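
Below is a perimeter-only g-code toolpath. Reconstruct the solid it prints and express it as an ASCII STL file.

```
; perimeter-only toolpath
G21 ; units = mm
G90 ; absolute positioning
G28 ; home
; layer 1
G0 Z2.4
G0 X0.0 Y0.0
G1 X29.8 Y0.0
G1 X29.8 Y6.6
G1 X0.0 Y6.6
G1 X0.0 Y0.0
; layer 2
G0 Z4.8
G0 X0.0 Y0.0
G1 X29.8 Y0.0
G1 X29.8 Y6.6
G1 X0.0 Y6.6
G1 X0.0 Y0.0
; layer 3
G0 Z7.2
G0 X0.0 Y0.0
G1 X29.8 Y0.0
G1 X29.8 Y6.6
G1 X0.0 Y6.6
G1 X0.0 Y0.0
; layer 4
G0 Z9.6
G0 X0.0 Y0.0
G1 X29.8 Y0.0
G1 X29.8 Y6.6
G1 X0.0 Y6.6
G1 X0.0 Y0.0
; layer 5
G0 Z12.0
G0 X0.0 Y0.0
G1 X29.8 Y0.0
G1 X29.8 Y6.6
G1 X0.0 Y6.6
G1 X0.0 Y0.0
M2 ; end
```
solid part
  facet normal 0.0000 0.0000 -1.0000
    outer loop
      vertex 29.8 6.6 0.0
      vertex 29.8 0.0 0.0
      vertex 0.0 0.0 0.0
    endloop
  endfacet
  facet normal 0.0000 0.0000 -1.0000
    outer loop
      vertex 0.0 6.6 0.0
      vertex 29.8 6.6 0.0
      vertex 0.0 0.0 0.0
    endloop
  endfacet
  facet normal 0.0000 0.0000 1.0000
    outer loop
      vertex 0.0 0.0 12.0
      vertex 29.8 0.0 12.0
      vertex 29.8 6.6 12.0
    endloop
  endfacet
  facet normal 0.0000 0.0000 1.0000
    outer loop
      vertex 0.0 0.0 12.0
      vertex 29.8 6.6 12.0
      vertex 0.0 6.6 12.0
    endloop
  endfacet
  facet normal 0.0000 -1.0000 0.0000
    outer loop
      vertex 0.0 0.0 0.0
      vertex 29.8 0.0 0.0
      vertex 29.8 0.0 12.0
    endloop
  endfacet
  facet normal 0.0000 -1.0000 0.0000
    outer loop
      vertex 0.0 0.0 0.0
      vertex 29.8 0.0 12.0
      vertex 0.0 0.0 12.0
    endloop
  endfacet
  facet normal 0.0000 1.0000 0.0000
    outer loop
      vertex 29.8 6.6 12.0
      vertex 29.8 6.6 0.0
      vertex 0.0 6.6 0.0
    endloop
  endfacet
  facet normal 0.0000 1.0000 0.0000
    outer loop
      vertex 0.0 6.6 12.0
      vertex 29.8 6.6 12.0
      vertex 0.0 6.6 0.0
    endloop
  endfacet
  facet normal -1.0000 0.0000 0.0000
    outer loop
      vertex 0.0 6.6 12.0
      vertex 0.0 6.6 0.0
      vertex 0.0 0.0 0.0
    endloop
  endfacet
  facet normal -1.0000 0.0000 0.0000
    outer loop
      vertex 0.0 0.0 12.0
      vertex 0.0 6.6 12.0
      vertex 0.0 0.0 0.0
    endloop
  endfacet
  facet normal 1.0000 0.0000 0.0000
    outer loop
      vertex 29.8 0.0 0.0
      vertex 29.8 6.6 0.0
      vertex 29.8 6.6 12.0
    endloop
  endfacet
  facet normal 1.0000 0.0000 0.0000
    outer loop
      vertex 29.8 0.0 0.0
      vertex 29.8 6.6 12.0
      vertex 29.8 0.0 12.0
    endloop
  endfacet
endsolid part

The G0 Z moves step by Δz≈2.4 mm. Every layer's G1 loop is the same polygon, so the solid is a straight extrusion of it from z=0 to z≈12. Closing with flat bottom and top caps and triangulating gives 12 facets — a rectangular box, roughly 29.8 × 6.6 mm footprint and 12 mm tall.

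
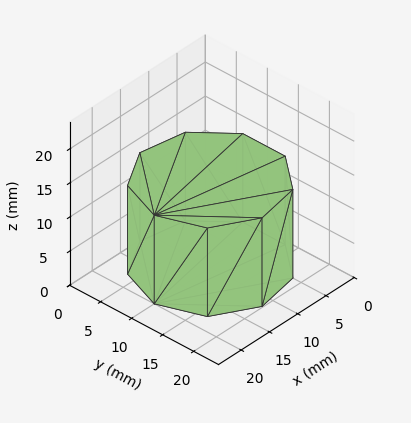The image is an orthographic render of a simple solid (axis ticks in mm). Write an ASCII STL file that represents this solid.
Reading the render: the shape is a regular 9-sided prism (a cylinder approximated with 9 flat sides), circumscribed radius ≈ 10 mm, height ≈ 13 mm (dimensions read to the nearest mm from the axis ticks). For the STL, each face is triangulated and given an outward normal.

solid part
  facet normal 0.0000 0.0000 -1.0000
    outer loop
      vertex 11.74 19.85 0.00
      vertex 17.66 16.43 0.00
      vertex 20.00 10.00 0.00
    endloop
  endfacet
  facet normal 0.0000 0.0000 -1.0000
    outer loop
      vertex 5.00 18.66 0.00
      vertex 11.74 19.85 0.00
      vertex 20.00 10.00 0.00
    endloop
  endfacet
  facet normal 0.0000 0.0000 -1.0000
    outer loop
      vertex 0.60 13.42 0.00
      vertex 5.00 18.66 0.00
      vertex 20.00 10.00 0.00
    endloop
  endfacet
  facet normal 0.0000 0.0000 -1.0000
    outer loop
      vertex 0.60 6.58 0.00
      vertex 0.60 13.42 0.00
      vertex 20.00 10.00 0.00
    endloop
  endfacet
  facet normal 0.0000 0.0000 -1.0000
    outer loop
      vertex 5.00 1.34 0.00
      vertex 0.60 6.58 0.00
      vertex 20.00 10.00 0.00
    endloop
  endfacet
  facet normal 0.0000 0.0000 -1.0000
    outer loop
      vertex 11.74 0.15 0.00
      vertex 5.00 1.34 0.00
      vertex 20.00 10.00 0.00
    endloop
  endfacet
  facet normal 0.0000 0.0000 -1.0000
    outer loop
      vertex 17.66 3.57 0.00
      vertex 11.74 0.15 0.00
      vertex 20.00 10.00 0.00
    endloop
  endfacet
  facet normal 0.0000 0.0000 1.0000
    outer loop
      vertex 20.00 10.00 13.00
      vertex 17.66 16.43 13.00
      vertex 11.74 19.85 13.00
    endloop
  endfacet
  facet normal 0.0000 0.0000 1.0000
    outer loop
      vertex 20.00 10.00 13.00
      vertex 11.74 19.85 13.00
      vertex 5.00 18.66 13.00
    endloop
  endfacet
  facet normal 0.0000 0.0000 1.0000
    outer loop
      vertex 20.00 10.00 13.00
      vertex 5.00 18.66 13.00
      vertex 0.60 13.42 13.00
    endloop
  endfacet
  facet normal 0.0000 0.0000 1.0000
    outer loop
      vertex 20.00 10.00 13.00
      vertex 0.60 13.42 13.00
      vertex 0.60 6.58 13.00
    endloop
  endfacet
  facet normal 0.0000 0.0000 1.0000
    outer loop
      vertex 20.00 10.00 13.00
      vertex 0.60 6.58 13.00
      vertex 5.00 1.34 13.00
    endloop
  endfacet
  facet normal 0.0000 0.0000 1.0000
    outer loop
      vertex 20.00 10.00 13.00
      vertex 5.00 1.34 13.00
      vertex 11.74 0.15 13.00
    endloop
  endfacet
  facet normal 0.0000 0.0000 1.0000
    outer loop
      vertex 20.00 10.00 13.00
      vertex 11.74 0.15 13.00
      vertex 17.66 3.57 13.00
    endloop
  endfacet
  facet normal 0.9397 0.3420 0.0000
    outer loop
      vertex 20.00 10.00 0.00
      vertex 17.66 16.43 0.00
      vertex 17.66 16.43 13.00
    endloop
  endfacet
  facet normal 0.9397 0.3420 0.0000
    outer loop
      vertex 20.00 10.00 0.00
      vertex 17.66 16.43 13.00
      vertex 20.00 10.00 13.00
    endloop
  endfacet
  facet normal 0.5002 0.8659 0.0000
    outer loop
      vertex 17.66 16.43 0.00
      vertex 11.74 19.85 0.00
      vertex 11.74 19.85 13.00
    endloop
  endfacet
  facet normal 0.5002 0.8659 0.0000
    outer loop
      vertex 17.66 16.43 0.00
      vertex 11.74 19.85 13.00
      vertex 17.66 16.43 13.00
    endloop
  endfacet
  facet normal -0.1739 0.9848 0.0000
    outer loop
      vertex 11.74 19.85 0.00
      vertex 5.00 18.66 0.00
      vertex 5.00 18.66 13.00
    endloop
  endfacet
  facet normal -0.1739 0.9848 0.0000
    outer loop
      vertex 11.74 19.85 0.00
      vertex 5.00 18.66 13.00
      vertex 11.74 19.85 13.00
    endloop
  endfacet
  facet normal -0.7658 0.6431 0.0000
    outer loop
      vertex 5.00 18.66 0.00
      vertex 0.60 13.42 0.00
      vertex 0.60 13.42 13.00
    endloop
  endfacet
  facet normal -0.7658 0.6431 0.0000
    outer loop
      vertex 5.00 18.66 0.00
      vertex 0.60 13.42 13.00
      vertex 5.00 18.66 13.00
    endloop
  endfacet
  facet normal -1.0000 0.0000 0.0000
    outer loop
      vertex 0.60 13.42 0.00
      vertex 0.60 6.58 0.00
      vertex 0.60 6.58 13.00
    endloop
  endfacet
  facet normal -1.0000 0.0000 0.0000
    outer loop
      vertex 0.60 13.42 0.00
      vertex 0.60 6.58 13.00
      vertex 0.60 13.42 13.00
    endloop
  endfacet
  facet normal -0.7658 -0.6431 0.0000
    outer loop
      vertex 0.60 6.58 0.00
      vertex 5.00 1.34 0.00
      vertex 5.00 1.34 13.00
    endloop
  endfacet
  facet normal -0.7658 -0.6431 0.0000
    outer loop
      vertex 0.60 6.58 0.00
      vertex 5.00 1.34 13.00
      vertex 0.60 6.58 13.00
    endloop
  endfacet
  facet normal -0.1739 -0.9848 0.0000
    outer loop
      vertex 5.00 1.34 0.00
      vertex 11.74 0.15 0.00
      vertex 11.74 0.15 13.00
    endloop
  endfacet
  facet normal -0.1739 -0.9848 0.0000
    outer loop
      vertex 5.00 1.34 0.00
      vertex 11.74 0.15 13.00
      vertex 5.00 1.34 13.00
    endloop
  endfacet
  facet normal 0.5002 -0.8659 0.0000
    outer loop
      vertex 11.74 0.15 0.00
      vertex 17.66 3.57 0.00
      vertex 17.66 3.57 13.00
    endloop
  endfacet
  facet normal 0.5002 -0.8659 0.0000
    outer loop
      vertex 11.74 0.15 0.00
      vertex 17.66 3.57 13.00
      vertex 11.74 0.15 13.00
    endloop
  endfacet
  facet normal 0.9397 -0.3420 0.0000
    outer loop
      vertex 17.66 3.57 0.00
      vertex 20.00 10.00 0.00
      vertex 20.00 10.00 13.00
    endloop
  endfacet
  facet normal 0.9397 -0.3420 0.0000
    outer loop
      vertex 17.66 3.57 0.00
      vertex 20.00 10.00 13.00
      vertex 17.66 3.57 13.00
    endloop
  endfacet
endsolid part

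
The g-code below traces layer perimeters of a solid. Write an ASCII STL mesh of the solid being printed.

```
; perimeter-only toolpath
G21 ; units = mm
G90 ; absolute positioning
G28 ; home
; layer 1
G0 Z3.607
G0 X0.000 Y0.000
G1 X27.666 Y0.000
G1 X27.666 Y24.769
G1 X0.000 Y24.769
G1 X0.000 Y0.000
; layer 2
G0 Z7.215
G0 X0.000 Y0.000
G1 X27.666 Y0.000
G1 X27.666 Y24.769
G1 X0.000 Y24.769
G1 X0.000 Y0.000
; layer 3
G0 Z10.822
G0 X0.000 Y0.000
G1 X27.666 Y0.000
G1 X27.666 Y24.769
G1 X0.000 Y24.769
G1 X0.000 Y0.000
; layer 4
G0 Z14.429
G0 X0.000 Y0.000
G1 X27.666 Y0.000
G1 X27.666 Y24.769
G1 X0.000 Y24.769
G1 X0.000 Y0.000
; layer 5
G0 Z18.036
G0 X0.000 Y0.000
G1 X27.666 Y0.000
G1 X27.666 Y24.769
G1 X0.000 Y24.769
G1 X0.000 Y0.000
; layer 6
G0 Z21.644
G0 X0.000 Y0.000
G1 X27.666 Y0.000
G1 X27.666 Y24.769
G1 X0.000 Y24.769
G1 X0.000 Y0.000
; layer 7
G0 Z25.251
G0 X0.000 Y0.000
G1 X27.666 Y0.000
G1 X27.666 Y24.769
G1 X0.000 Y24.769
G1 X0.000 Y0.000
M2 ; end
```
solid part
  facet normal 0.0000 0.0000 -1.0000
    outer loop
      vertex 27.666 24.769 0.000
      vertex 27.666 0.000 0.000
      vertex 0.000 0.000 0.000
    endloop
  endfacet
  facet normal 0.0000 0.0000 -1.0000
    outer loop
      vertex 0.000 24.769 0.000
      vertex 27.666 24.769 0.000
      vertex 0.000 0.000 0.000
    endloop
  endfacet
  facet normal 0.0000 0.0000 1.0000
    outer loop
      vertex 0.000 0.000 25.251
      vertex 27.666 0.000 25.251
      vertex 27.666 24.769 25.251
    endloop
  endfacet
  facet normal 0.0000 0.0000 1.0000
    outer loop
      vertex 0.000 0.000 25.251
      vertex 27.666 24.769 25.251
      vertex 0.000 24.769 25.251
    endloop
  endfacet
  facet normal 0.0000 -1.0000 0.0000
    outer loop
      vertex 0.000 0.000 0.000
      vertex 27.666 0.000 0.000
      vertex 27.666 0.000 25.251
    endloop
  endfacet
  facet normal 0.0000 -1.0000 0.0000
    outer loop
      vertex 0.000 0.000 0.000
      vertex 27.666 0.000 25.251
      vertex 0.000 0.000 25.251
    endloop
  endfacet
  facet normal 0.0000 1.0000 0.0000
    outer loop
      vertex 27.666 24.769 25.251
      vertex 27.666 24.769 0.000
      vertex 0.000 24.769 0.000
    endloop
  endfacet
  facet normal 0.0000 1.0000 0.0000
    outer loop
      vertex 0.000 24.769 25.251
      vertex 27.666 24.769 25.251
      vertex 0.000 24.769 0.000
    endloop
  endfacet
  facet normal -1.0000 0.0000 0.0000
    outer loop
      vertex 0.000 24.769 25.251
      vertex 0.000 24.769 0.000
      vertex 0.000 0.000 0.000
    endloop
  endfacet
  facet normal -1.0000 0.0000 0.0000
    outer loop
      vertex 0.000 0.000 25.251
      vertex 0.000 24.769 25.251
      vertex 0.000 0.000 0.000
    endloop
  endfacet
  facet normal 1.0000 0.0000 0.0000
    outer loop
      vertex 27.666 0.000 0.000
      vertex 27.666 24.769 0.000
      vertex 27.666 24.769 25.251
    endloop
  endfacet
  facet normal 1.0000 0.0000 0.0000
    outer loop
      vertex 27.666 0.000 0.000
      vertex 27.666 24.769 25.251
      vertex 27.666 0.000 25.251
    endloop
  endfacet
endsolid part

The G0 Z moves step by Δz≈3.607 mm. Every layer's G1 loop is the same polygon, so the solid is a straight extrusion of it from z=0 to z≈25.3. Closing with flat bottom and top caps and triangulating gives 12 facets — a rectangular box, roughly 27.7 × 24.8 mm footprint and 25.3 mm tall.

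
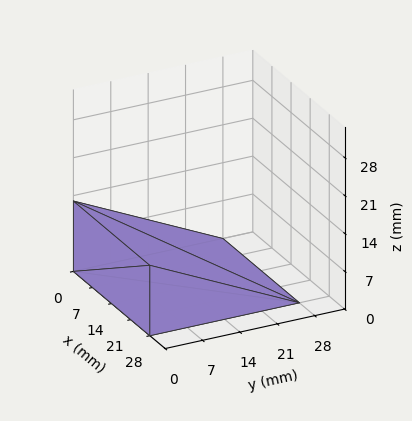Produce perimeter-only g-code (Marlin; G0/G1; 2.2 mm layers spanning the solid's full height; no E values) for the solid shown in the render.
Reading the render: the shape is a wedge (ramp): 28 × 28 mm base, rising to 13 mm along the y=0 edge and sloping linearly to z=0 at y=28 (dimensions read to the nearest mm from the axis ticks). For the g-code, the solid's height is divided into equal slices at the stated Δz and each level perimeter traced with G1 moves after a G0 lift.

; perimeter-only toolpath
G21 ; units = mm
G90 ; absolute positioning
G28 ; home
; layer 1
G0 Z2.2
G0 X0.0 Y0.0
G1 X28.0 Y0.0
G1 X28.0 Y23.3
G1 X0.0 Y23.3
G1 X0.0 Y0.0
; layer 2
G0 Z4.3
G0 X0.0 Y0.0
G1 X28.0 Y0.0
G1 X28.0 Y18.7
G1 X0.0 Y18.7
G1 X0.0 Y0.0
; layer 3
G0 Z6.5
G0 X0.0 Y0.0
G1 X28.0 Y0.0
G1 X28.0 Y14.0
G1 X0.0 Y14.0
G1 X0.0 Y0.0
; layer 4
G0 Z8.7
G0 X0.0 Y0.0
G1 X28.0 Y0.0
G1 X28.0 Y9.3
G1 X0.0 Y9.3
G1 X0.0 Y0.0
; layer 5
G0 Z10.8
G0 X0.0 Y0.0
G1 X28.0 Y0.0
G1 X28.0 Y4.7
G1 X0.0 Y4.7
G1 X0.0 Y0.0
M2 ; end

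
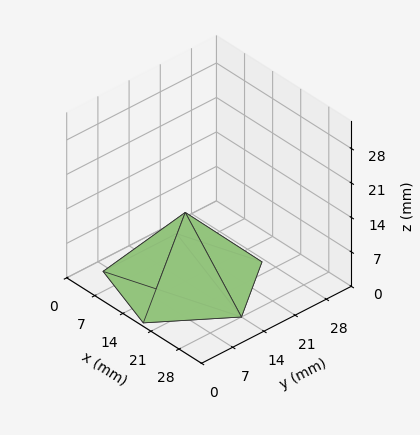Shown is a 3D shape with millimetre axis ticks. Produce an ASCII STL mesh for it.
Reading the render: the shape is a regular 5-sided pyramid, base circumscribed radius ≈ 14 mm, apex at z ≈ 14 mm (dimensions read to the nearest mm from the axis ticks). For the STL, each face is triangulated and given an outward normal.

solid part
  facet normal 0.0000 0.0000 -1.0000
    outer loop
      vertex 2.67 22.23 0.00
      vertex 18.33 27.31 0.00
      vertex 28.00 14.00 0.00
    endloop
  endfacet
  facet normal 0.0000 0.0000 -1.0000
    outer loop
      vertex 2.67 5.77 0.00
      vertex 2.67 22.23 0.00
      vertex 28.00 14.00 0.00
    endloop
  endfacet
  facet normal 0.0000 0.0000 -1.0000
    outer loop
      vertex 18.33 0.69 0.00
      vertex 2.67 5.77 0.00
      vertex 28.00 14.00 0.00
    endloop
  endfacet
  facet normal 0.6290 0.4570 0.6290
    outer loop
      vertex 28.00 14.00 0.00
      vertex 18.33 27.31 0.00
      vertex 14.00 14.00 14.00
    endloop
  endfacet
  facet normal -0.2399 0.7395 0.6289
    outer loop
      vertex 18.33 27.31 0.00
      vertex 2.67 22.23 0.00
      vertex 14.00 14.00 14.00
    endloop
  endfacet
  facet normal -0.7773 0.0000 0.6291
    outer loop
      vertex 2.67 22.23 0.00
      vertex 2.67 5.77 0.00
      vertex 14.00 14.00 14.00
    endloop
  endfacet
  facet normal -0.2399 -0.7395 0.6289
    outer loop
      vertex 2.67 5.77 0.00
      vertex 18.33 0.69 0.00
      vertex 14.00 14.00 14.00
    endloop
  endfacet
  facet normal 0.6290 -0.4570 0.6290
    outer loop
      vertex 18.33 0.69 0.00
      vertex 28.00 14.00 0.00
      vertex 14.00 14.00 14.00
    endloop
  endfacet
endsolid part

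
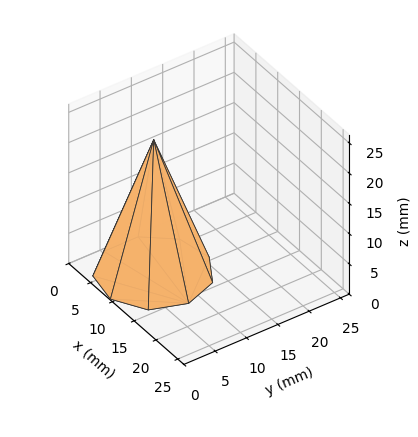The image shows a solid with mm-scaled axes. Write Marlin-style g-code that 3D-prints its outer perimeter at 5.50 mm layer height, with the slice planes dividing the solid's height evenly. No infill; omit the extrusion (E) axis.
Reading the render: the shape is a regular 9-sided pyramid, base circumscribed radius ≈ 8 mm, apex at z ≈ 22 mm (dimensions read to the nearest mm from the axis ticks). For the g-code, the solid's height is divided into equal slices at the stated Δz and each level perimeter traced with G1 moves after a G0 lift.

; perimeter-only toolpath
G21 ; units = mm
G90 ; absolute positioning
G28 ; home
; layer 1
G0 Z5.50
G0 X14.00 Y8.00
G1 X12.60 Y11.86
G1 X9.04 Y13.91
G1 X5.00 Y13.20
G1 X2.36 Y10.05
G1 X2.36 Y5.95
G1 X5.00 Y2.80
G1 X9.04 Y2.09
G1 X12.60 Y4.14
G1 X14.00 Y8.00
; layer 2
G0 Z11.00
G0 X12.00 Y8.00
G1 X11.07 Y10.57
G1 X8.70 Y11.94
G1 X6.00 Y11.46
G1 X4.24 Y9.37
G1 X4.24 Y6.63
G1 X6.00 Y4.54
G1 X8.70 Y4.06
G1 X11.07 Y5.43
G1 X12.00 Y8.00
; layer 3
G0 Z16.50
G0 X10.00 Y8.00
G1 X9.53 Y9.29
G1 X8.35 Y9.97
G1 X7.00 Y9.73
G1 X6.12 Y8.69
G1 X6.12 Y7.31
G1 X7.00 Y6.27
G1 X8.35 Y6.03
G1 X9.53 Y6.71
G1 X10.00 Y8.00
M2 ; end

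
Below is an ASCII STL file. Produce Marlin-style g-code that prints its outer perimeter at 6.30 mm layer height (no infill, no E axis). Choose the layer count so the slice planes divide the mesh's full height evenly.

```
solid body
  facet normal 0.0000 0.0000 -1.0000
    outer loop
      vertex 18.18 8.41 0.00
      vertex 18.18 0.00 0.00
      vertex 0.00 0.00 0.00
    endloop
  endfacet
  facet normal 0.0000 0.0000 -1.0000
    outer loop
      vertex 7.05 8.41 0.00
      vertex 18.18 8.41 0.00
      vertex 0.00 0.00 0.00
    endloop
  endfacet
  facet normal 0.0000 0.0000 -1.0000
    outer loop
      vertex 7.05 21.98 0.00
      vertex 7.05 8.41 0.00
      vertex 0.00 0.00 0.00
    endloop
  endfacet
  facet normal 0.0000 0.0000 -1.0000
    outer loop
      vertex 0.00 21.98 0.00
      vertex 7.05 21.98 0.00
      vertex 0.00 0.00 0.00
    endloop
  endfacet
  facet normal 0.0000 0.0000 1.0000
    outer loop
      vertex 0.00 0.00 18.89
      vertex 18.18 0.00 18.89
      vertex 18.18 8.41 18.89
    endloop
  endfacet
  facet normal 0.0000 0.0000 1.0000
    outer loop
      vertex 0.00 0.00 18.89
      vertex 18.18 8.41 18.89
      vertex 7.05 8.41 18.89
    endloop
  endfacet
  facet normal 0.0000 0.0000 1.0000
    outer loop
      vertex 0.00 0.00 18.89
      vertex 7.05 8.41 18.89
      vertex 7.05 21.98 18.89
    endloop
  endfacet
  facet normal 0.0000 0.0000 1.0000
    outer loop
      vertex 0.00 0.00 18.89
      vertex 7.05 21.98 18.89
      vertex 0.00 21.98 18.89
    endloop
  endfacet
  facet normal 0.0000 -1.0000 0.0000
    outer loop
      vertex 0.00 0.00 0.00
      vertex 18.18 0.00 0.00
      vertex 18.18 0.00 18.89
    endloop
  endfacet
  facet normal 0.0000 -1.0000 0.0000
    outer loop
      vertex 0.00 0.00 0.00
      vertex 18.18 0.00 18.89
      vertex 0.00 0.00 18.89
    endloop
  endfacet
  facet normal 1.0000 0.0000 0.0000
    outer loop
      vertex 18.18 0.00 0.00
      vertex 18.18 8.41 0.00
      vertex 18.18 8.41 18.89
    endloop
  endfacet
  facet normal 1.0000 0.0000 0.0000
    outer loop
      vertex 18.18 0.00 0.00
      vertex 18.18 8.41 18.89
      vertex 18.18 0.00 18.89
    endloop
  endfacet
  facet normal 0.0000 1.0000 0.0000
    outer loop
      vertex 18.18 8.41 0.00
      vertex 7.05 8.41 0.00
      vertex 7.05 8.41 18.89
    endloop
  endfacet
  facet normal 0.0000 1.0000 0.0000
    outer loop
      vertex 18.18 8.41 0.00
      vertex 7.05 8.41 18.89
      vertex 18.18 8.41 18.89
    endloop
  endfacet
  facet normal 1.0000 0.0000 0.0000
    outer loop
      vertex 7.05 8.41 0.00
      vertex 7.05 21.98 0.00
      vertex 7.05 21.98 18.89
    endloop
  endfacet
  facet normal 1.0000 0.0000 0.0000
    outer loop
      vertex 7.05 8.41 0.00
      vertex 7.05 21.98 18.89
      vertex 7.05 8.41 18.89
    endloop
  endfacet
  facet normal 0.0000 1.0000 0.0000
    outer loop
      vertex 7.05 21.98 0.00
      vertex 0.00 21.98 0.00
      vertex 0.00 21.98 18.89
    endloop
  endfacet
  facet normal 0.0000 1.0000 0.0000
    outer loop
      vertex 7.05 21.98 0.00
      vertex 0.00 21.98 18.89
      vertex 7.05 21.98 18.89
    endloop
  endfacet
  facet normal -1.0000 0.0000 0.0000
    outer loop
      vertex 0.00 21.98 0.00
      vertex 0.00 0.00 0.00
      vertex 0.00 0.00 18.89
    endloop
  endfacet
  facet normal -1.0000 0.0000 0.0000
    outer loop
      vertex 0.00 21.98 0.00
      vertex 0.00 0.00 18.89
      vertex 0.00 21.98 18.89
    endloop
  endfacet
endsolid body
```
; perimeter-only toolpath
G21 ; units = mm
G90 ; absolute positioning
G28 ; home
; layer 1
G0 Z6.30
G0 X0.00 Y0.00
G1 X18.18 Y0.00
G1 X18.18 Y8.41
G1 X7.05 Y8.41
G1 X7.05 Y21.98
G1 X0.00 Y21.98
G1 X0.00 Y0.00
; layer 2
G0 Z12.59
G0 X0.00 Y0.00
G1 X18.18 Y0.00
G1 X18.18 Y8.41
G1 X7.05 Y8.41
G1 X7.05 Y21.98
G1 X0.00 Y21.98
G1 X0.00 Y0.00
; layer 3
G0 Z18.89
G0 X0.00 Y0.00
G1 X18.18 Y0.00
G1 X18.18 Y8.41
G1 X7.05 Y8.41
G1 X7.05 Y21.98
G1 X0.00 Y21.98
G1 X0.00 Y0.00
M2 ; end

The solid is an L-shaped prism: outer 18.2 × 22 mm, arm thicknesses ≈ 8.41 mm (horizontal) and 7.05 mm (vertical), extruded 18.9 mm in z. Slicing at Δz = 6.30 mm — 3 equal slices spanning the solid's height, so layer i sits at z = i·h/3 — gives 3 non-empty perimeters. Each is a 6-segment closed polygon; G0 lifts to the layer z and rapids to the start vertex, then G1 traces the edges.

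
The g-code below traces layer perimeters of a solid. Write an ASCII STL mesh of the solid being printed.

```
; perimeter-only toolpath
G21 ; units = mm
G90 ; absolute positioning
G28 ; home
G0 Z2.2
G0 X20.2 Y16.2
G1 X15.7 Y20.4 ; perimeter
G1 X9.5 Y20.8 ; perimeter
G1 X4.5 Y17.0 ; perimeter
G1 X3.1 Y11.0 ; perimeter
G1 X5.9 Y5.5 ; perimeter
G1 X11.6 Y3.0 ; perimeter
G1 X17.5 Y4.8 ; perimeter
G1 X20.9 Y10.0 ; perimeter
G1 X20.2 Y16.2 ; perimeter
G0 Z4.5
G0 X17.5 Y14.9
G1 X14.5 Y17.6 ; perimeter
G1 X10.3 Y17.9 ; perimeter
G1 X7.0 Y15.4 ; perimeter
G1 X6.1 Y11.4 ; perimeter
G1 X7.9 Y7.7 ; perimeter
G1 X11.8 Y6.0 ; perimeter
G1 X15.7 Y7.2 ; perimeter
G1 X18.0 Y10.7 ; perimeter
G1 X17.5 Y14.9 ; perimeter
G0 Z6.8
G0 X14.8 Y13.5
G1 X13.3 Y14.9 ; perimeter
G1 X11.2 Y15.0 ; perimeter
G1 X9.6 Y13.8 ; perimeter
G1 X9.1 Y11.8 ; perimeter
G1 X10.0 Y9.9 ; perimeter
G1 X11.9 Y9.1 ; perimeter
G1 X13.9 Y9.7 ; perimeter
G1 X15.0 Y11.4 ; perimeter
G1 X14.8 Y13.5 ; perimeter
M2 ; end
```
solid part
  facet normal 0.0000 0.0000 -1.0000
    outer loop
      vertex 8.6 23.7 0.0
      vertex 16.9 23.2 0.0
      vertex 22.9 17.6 0.0
    endloop
  endfacet
  facet normal 0.0000 0.0000 -1.0000
    outer loop
      vertex 2.0 18.7 0.0
      vertex 8.6 23.7 0.0
      vertex 22.9 17.6 0.0
    endloop
  endfacet
  facet normal 0.0000 0.0000 -1.0000
    outer loop
      vertex 0.1 10.7 0.0
      vertex 2.0 18.7 0.0
      vertex 22.9 17.6 0.0
    endloop
  endfacet
  facet normal 0.0000 0.0000 -1.0000
    outer loop
      vertex 3.8 3.3 0.0
      vertex 0.1 10.7 0.0
      vertex 22.9 17.6 0.0
    endloop
  endfacet
  facet normal 0.0000 0.0000 -1.0000
    outer loop
      vertex 11.4 0.0 0.0
      vertex 3.8 3.3 0.0
      vertex 22.9 17.6 0.0
    endloop
  endfacet
  facet normal 0.0000 0.0000 -1.0000
    outer loop
      vertex 19.3 2.4 0.0
      vertex 11.4 0.0 0.0
      vertex 22.9 17.6 0.0
    endloop
  endfacet
  facet normal 0.0000 0.0000 -1.0000
    outer loop
      vertex 23.9 9.3 0.0
      vertex 19.3 2.4 0.0
      vertex 22.9 17.6 0.0
    endloop
  endfacet
  facet normal 0.4230 0.4532 0.7846
    outer loop
      vertex 22.9 17.6 0.0
      vertex 16.9 23.2 0.0
      vertex 12.1 12.1 9.0
    endloop
  endfacet
  facet normal 0.0373 0.6196 0.7840
    outer loop
      vertex 16.9 23.2 0.0
      vertex 8.6 23.7 0.0
      vertex 12.1 12.1 9.0
    endloop
  endfacet
  facet normal -0.3750 0.4950 0.7838
    outer loop
      vertex 8.6 23.7 0.0
      vertex 2.0 18.7 0.0
      vertex 12.1 12.1 9.0
    endloop
  endfacet
  facet normal -0.6044 0.1436 0.7836
    outer loop
      vertex 2.0 18.7 0.0
      vertex 0.1 10.7 0.0
      vertex 12.1 12.1 9.0
    endloop
  endfacet
  facet normal -0.5554 -0.2777 0.7838
    outer loop
      vertex 0.1 10.7 0.0
      vertex 3.8 3.3 0.0
      vertex 12.1 12.1 9.0
    endloop
  endfacet
  facet normal -0.2471 -0.5691 0.7843
    outer loop
      vertex 3.8 3.3 0.0
      vertex 11.4 0.0 0.0
      vertex 12.1 12.1 9.0
    endloop
  endfacet
  facet normal 0.1804 -0.5937 0.7842
    outer loop
      vertex 11.4 0.0 0.0
      vertex 19.3 2.4 0.0
      vertex 12.1 12.1 9.0
    endloop
  endfacet
  facet normal 0.5164 -0.3442 0.7841
    outer loop
      vertex 19.3 2.4 0.0
      vertex 23.9 9.3 0.0
      vertex 12.1 12.1 9.0
    endloop
  endfacet
  facet normal 0.6158 0.0742 0.7844
    outer loop
      vertex 23.9 9.3 0.0
      vertex 22.9 17.6 0.0
      vertex 12.1 12.1 9.0
    endloop
  endfacet
endsolid part

The G0 Z moves step by Δz≈2.2 mm. The G1 loops shrink linearly with z, so the solid tapers from its base footprint up to z≈9. Closing with a flat bottom cap and the tapered top and triangulating gives 16 facets — a regular 9-sided pyramid, base circumscribed radius ≈ 12.1 mm, apex at z ≈ 9 mm.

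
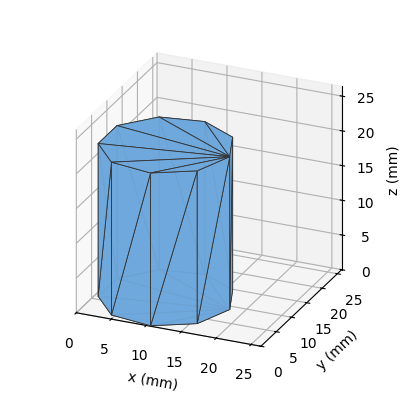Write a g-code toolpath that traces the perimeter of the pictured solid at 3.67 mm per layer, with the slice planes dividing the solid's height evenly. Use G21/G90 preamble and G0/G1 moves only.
Reading the render: the shape is a regular 9-sided prism (a cylinder approximated with 9 flat sides), circumscribed radius ≈ 9 mm, height ≈ 22 mm (dimensions read to the nearest mm from the axis ticks). For the g-code, the solid's height is divided into equal slices at the stated Δz and each level perimeter traced with G1 moves after a G0 lift.

; perimeter-only toolpath
G21 ; units = mm
G90 ; absolute positioning
G28 ; home
; layer 1
G0 Z3.67
G0 X18.00 Y9.00
G1 X15.89 Y14.79
G1 X10.56 Y17.86
G1 X4.50 Y16.79
G1 X0.54 Y12.08
G1 X0.54 Y5.92
G1 X4.50 Y1.21
G1 X10.56 Y0.14
G1 X15.89 Y3.21
G1 X18.00 Y9.00
; layer 2
G0 Z7.33
G0 X18.00 Y9.00
G1 X15.89 Y14.79
G1 X10.56 Y17.86
G1 X4.50 Y16.79
G1 X0.54 Y12.08
G1 X0.54 Y5.92
G1 X4.50 Y1.21
G1 X10.56 Y0.14
G1 X15.89 Y3.21
G1 X18.00 Y9.00
; layer 3
G0 Z11.00
G0 X18.00 Y9.00
G1 X15.89 Y14.79
G1 X10.56 Y17.86
G1 X4.50 Y16.79
G1 X0.54 Y12.08
G1 X0.54 Y5.92
G1 X4.50 Y1.21
G1 X10.56 Y0.14
G1 X15.89 Y3.21
G1 X18.00 Y9.00
; layer 4
G0 Z14.67
G0 X18.00 Y9.00
G1 X15.89 Y14.79
G1 X10.56 Y17.86
G1 X4.50 Y16.79
G1 X0.54 Y12.08
G1 X0.54 Y5.92
G1 X4.50 Y1.21
G1 X10.56 Y0.14
G1 X15.89 Y3.21
G1 X18.00 Y9.00
; layer 5
G0 Z18.33
G0 X18.00 Y9.00
G1 X15.89 Y14.79
G1 X10.56 Y17.86
G1 X4.50 Y16.79
G1 X0.54 Y12.08
G1 X0.54 Y5.92
G1 X4.50 Y1.21
G1 X10.56 Y0.14
G1 X15.89 Y3.21
G1 X18.00 Y9.00
; layer 6
G0 Z22.00
G0 X18.00 Y9.00
G1 X15.89 Y14.79
G1 X10.56 Y17.86
G1 X4.50 Y16.79
G1 X0.54 Y12.08
G1 X0.54 Y5.92
G1 X4.50 Y1.21
G1 X10.56 Y0.14
G1 X15.89 Y3.21
G1 X18.00 Y9.00
M2 ; end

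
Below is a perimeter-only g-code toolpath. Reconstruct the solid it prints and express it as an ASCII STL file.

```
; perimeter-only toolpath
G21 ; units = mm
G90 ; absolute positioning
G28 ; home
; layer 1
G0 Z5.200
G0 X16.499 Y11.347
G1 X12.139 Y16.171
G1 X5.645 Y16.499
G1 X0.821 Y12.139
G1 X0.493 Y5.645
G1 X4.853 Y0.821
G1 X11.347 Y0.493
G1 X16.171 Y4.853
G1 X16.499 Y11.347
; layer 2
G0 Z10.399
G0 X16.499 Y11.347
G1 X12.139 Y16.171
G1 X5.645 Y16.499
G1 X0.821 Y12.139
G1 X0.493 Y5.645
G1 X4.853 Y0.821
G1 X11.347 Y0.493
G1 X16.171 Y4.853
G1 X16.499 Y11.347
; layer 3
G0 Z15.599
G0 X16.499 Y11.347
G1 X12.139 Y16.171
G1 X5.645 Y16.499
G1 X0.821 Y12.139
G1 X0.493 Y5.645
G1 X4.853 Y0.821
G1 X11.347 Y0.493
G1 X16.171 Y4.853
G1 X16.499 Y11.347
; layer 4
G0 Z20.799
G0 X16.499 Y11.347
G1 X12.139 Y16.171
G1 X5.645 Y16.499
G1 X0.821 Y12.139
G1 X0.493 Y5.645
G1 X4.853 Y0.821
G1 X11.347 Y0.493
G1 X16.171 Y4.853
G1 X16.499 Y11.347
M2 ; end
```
solid part
  facet normal 0.0000 0.0000 -1.0000
    outer loop
      vertex 5.645 16.499 0.000
      vertex 12.139 16.171 0.000
      vertex 16.499 11.347 0.000
    endloop
  endfacet
  facet normal 0.0000 0.0000 -1.0000
    outer loop
      vertex 0.821 12.139 0.000
      vertex 5.645 16.499 0.000
      vertex 16.499 11.347 0.000
    endloop
  endfacet
  facet normal 0.0000 0.0000 -1.0000
    outer loop
      vertex 0.493 5.645 0.000
      vertex 0.821 12.139 0.000
      vertex 16.499 11.347 0.000
    endloop
  endfacet
  facet normal 0.0000 0.0000 -1.0000
    outer loop
      vertex 4.853 0.821 0.000
      vertex 0.493 5.645 0.000
      vertex 16.499 11.347 0.000
    endloop
  endfacet
  facet normal 0.0000 0.0000 -1.0000
    outer loop
      vertex 11.347 0.493 0.000
      vertex 4.853 0.821 0.000
      vertex 16.499 11.347 0.000
    endloop
  endfacet
  facet normal 0.0000 0.0000 -1.0000
    outer loop
      vertex 16.171 4.853 0.000
      vertex 11.347 0.493 0.000
      vertex 16.499 11.347 0.000
    endloop
  endfacet
  facet normal 0.0000 0.0000 1.0000
    outer loop
      vertex 16.499 11.347 20.799
      vertex 12.139 16.171 20.799
      vertex 5.645 16.499 20.799
    endloop
  endfacet
  facet normal 0.0000 0.0000 1.0000
    outer loop
      vertex 16.499 11.347 20.799
      vertex 5.645 16.499 20.799
      vertex 0.821 12.139 20.799
    endloop
  endfacet
  facet normal 0.0000 0.0000 1.0000
    outer loop
      vertex 16.499 11.347 20.799
      vertex 0.821 12.139 20.799
      vertex 0.493 5.645 20.799
    endloop
  endfacet
  facet normal 0.0000 0.0000 1.0000
    outer loop
      vertex 16.499 11.347 20.799
      vertex 0.493 5.645 20.799
      vertex 4.853 0.821 20.799
    endloop
  endfacet
  facet normal 0.0000 0.0000 1.0000
    outer loop
      vertex 16.499 11.347 20.799
      vertex 4.853 0.821 20.799
      vertex 11.347 0.493 20.799
    endloop
  endfacet
  facet normal 0.0000 0.0000 1.0000
    outer loop
      vertex 16.499 11.347 20.799
      vertex 11.347 0.493 20.799
      vertex 16.171 4.853 20.799
    endloop
  endfacet
  facet normal 0.7419 0.6705 0.0000
    outer loop
      vertex 16.499 11.347 0.000
      vertex 12.139 16.171 0.000
      vertex 12.139 16.171 20.799
    endloop
  endfacet
  facet normal 0.7419 0.6705 0.0000
    outer loop
      vertex 16.499 11.347 0.000
      vertex 12.139 16.171 20.799
      vertex 16.499 11.347 20.799
    endloop
  endfacet
  facet normal 0.0504 0.9987 0.0000
    outer loop
      vertex 12.139 16.171 0.000
      vertex 5.645 16.499 0.000
      vertex 5.645 16.499 20.799
    endloop
  endfacet
  facet normal 0.0504 0.9987 0.0000
    outer loop
      vertex 12.139 16.171 0.000
      vertex 5.645 16.499 20.799
      vertex 12.139 16.171 20.799
    endloop
  endfacet
  facet normal -0.6705 0.7419 0.0000
    outer loop
      vertex 5.645 16.499 0.000
      vertex 0.821 12.139 0.000
      vertex 0.821 12.139 20.799
    endloop
  endfacet
  facet normal -0.6705 0.7419 0.0000
    outer loop
      vertex 5.645 16.499 0.000
      vertex 0.821 12.139 20.799
      vertex 5.645 16.499 20.799
    endloop
  endfacet
  facet normal -0.9987 0.0504 0.0000
    outer loop
      vertex 0.821 12.139 0.000
      vertex 0.493 5.645 0.000
      vertex 0.493 5.645 20.799
    endloop
  endfacet
  facet normal -0.9987 0.0504 0.0000
    outer loop
      vertex 0.821 12.139 0.000
      vertex 0.493 5.645 20.799
      vertex 0.821 12.139 20.799
    endloop
  endfacet
  facet normal -0.7419 -0.6705 0.0000
    outer loop
      vertex 0.493 5.645 0.000
      vertex 4.853 0.821 0.000
      vertex 4.853 0.821 20.799
    endloop
  endfacet
  facet normal -0.7419 -0.6705 0.0000
    outer loop
      vertex 0.493 5.645 0.000
      vertex 4.853 0.821 20.799
      vertex 0.493 5.645 20.799
    endloop
  endfacet
  facet normal -0.0504 -0.9987 0.0000
    outer loop
      vertex 4.853 0.821 0.000
      vertex 11.347 0.493 0.000
      vertex 11.347 0.493 20.799
    endloop
  endfacet
  facet normal -0.0504 -0.9987 0.0000
    outer loop
      vertex 4.853 0.821 0.000
      vertex 11.347 0.493 20.799
      vertex 4.853 0.821 20.799
    endloop
  endfacet
  facet normal 0.6705 -0.7419 0.0000
    outer loop
      vertex 11.347 0.493 0.000
      vertex 16.171 4.853 0.000
      vertex 16.171 4.853 20.799
    endloop
  endfacet
  facet normal 0.6705 -0.7419 0.0000
    outer loop
      vertex 11.347 0.493 0.000
      vertex 16.171 4.853 20.799
      vertex 11.347 0.493 20.799
    endloop
  endfacet
  facet normal 0.9987 -0.0504 0.0000
    outer loop
      vertex 16.171 4.853 0.000
      vertex 16.499 11.347 0.000
      vertex 16.499 11.347 20.799
    endloop
  endfacet
  facet normal 0.9987 -0.0504 0.0000
    outer loop
      vertex 16.171 4.853 0.000
      vertex 16.499 11.347 20.799
      vertex 16.171 4.853 20.799
    endloop
  endfacet
endsolid part

The G0 Z moves step by Δz≈5.200 mm. Every layer's G1 loop is the same polygon, so the solid is a straight extrusion of it from z=0 to z≈20.8. Closing with flat bottom and top caps and triangulating gives 28 facets — a regular 8-sided prism (a cylinder approximated with 8 flat sides), circumscribed radius ≈ 8.5 mm, height ≈ 20.8 mm.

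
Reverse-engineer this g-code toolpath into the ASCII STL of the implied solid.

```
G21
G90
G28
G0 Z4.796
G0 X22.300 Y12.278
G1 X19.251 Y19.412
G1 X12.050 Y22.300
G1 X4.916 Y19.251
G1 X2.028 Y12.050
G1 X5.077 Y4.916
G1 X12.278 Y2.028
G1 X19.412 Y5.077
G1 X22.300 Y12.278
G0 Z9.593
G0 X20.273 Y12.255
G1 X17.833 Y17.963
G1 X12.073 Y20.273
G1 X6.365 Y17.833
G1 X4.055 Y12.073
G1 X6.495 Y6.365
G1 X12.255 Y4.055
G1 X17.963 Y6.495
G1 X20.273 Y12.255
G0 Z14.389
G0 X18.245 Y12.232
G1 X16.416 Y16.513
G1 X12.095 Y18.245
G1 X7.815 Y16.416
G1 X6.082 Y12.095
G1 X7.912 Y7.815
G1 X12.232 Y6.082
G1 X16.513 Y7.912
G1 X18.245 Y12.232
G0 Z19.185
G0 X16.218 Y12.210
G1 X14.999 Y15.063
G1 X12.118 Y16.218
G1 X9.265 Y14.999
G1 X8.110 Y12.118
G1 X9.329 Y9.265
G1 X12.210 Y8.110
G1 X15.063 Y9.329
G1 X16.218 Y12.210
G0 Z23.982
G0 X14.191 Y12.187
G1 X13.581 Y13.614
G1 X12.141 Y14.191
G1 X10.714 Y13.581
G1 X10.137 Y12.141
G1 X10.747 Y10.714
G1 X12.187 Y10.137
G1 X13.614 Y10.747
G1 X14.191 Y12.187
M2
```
solid part
  facet normal 0.0000 0.0000 -1.0000
    outer loop
      vertex 12.027 24.327 0.000
      vertex 20.668 20.862 0.000
      vertex 24.327 12.301 0.000
    endloop
  endfacet
  facet normal 0.0000 0.0000 -1.0000
    outer loop
      vertex 3.466 20.668 0.000
      vertex 12.027 24.327 0.000
      vertex 24.327 12.301 0.000
    endloop
  endfacet
  facet normal 0.0000 0.0000 -1.0000
    outer loop
      vertex 0.001 12.027 0.000
      vertex 3.466 20.668 0.000
      vertex 24.327 12.301 0.000
    endloop
  endfacet
  facet normal 0.0000 0.0000 -1.0000
    outer loop
      vertex 3.660 3.466 0.000
      vertex 0.001 12.027 0.000
      vertex 24.327 12.301 0.000
    endloop
  endfacet
  facet normal 0.0000 0.0000 -1.0000
    outer loop
      vertex 12.301 0.001 0.000
      vertex 3.660 3.466 0.000
      vertex 24.327 12.301 0.000
    endloop
  endfacet
  facet normal 0.0000 0.0000 -1.0000
    outer loop
      vertex 20.862 3.660 0.000
      vertex 12.301 0.001 0.000
      vertex 24.327 12.301 0.000
    endloop
  endfacet
  facet normal 0.8565 0.3661 0.3638
    outer loop
      vertex 24.327 12.301 0.000
      vertex 20.668 20.862 0.000
      vertex 12.164 12.164 28.778
    endloop
  endfacet
  facet normal 0.3467 0.8646 0.3638
    outer loop
      vertex 20.668 20.862 0.000
      vertex 12.027 24.327 0.000
      vertex 12.164 12.164 28.778
    endloop
  endfacet
  facet normal -0.3661 0.8565 0.3638
    outer loop
      vertex 12.027 24.327 0.000
      vertex 3.466 20.668 0.000
      vertex 12.164 12.164 28.778
    endloop
  endfacet
  facet normal -0.8646 0.3467 0.3638
    outer loop
      vertex 3.466 20.668 0.000
      vertex 0.001 12.027 0.000
      vertex 12.164 12.164 28.778
    endloop
  endfacet
  facet normal -0.8565 -0.3661 0.3638
    outer loop
      vertex 0.001 12.027 0.000
      vertex 3.660 3.466 0.000
      vertex 12.164 12.164 28.778
    endloop
  endfacet
  facet normal -0.3467 -0.8646 0.3638
    outer loop
      vertex 3.660 3.466 0.000
      vertex 12.301 0.001 0.000
      vertex 12.164 12.164 28.778
    endloop
  endfacet
  facet normal 0.3661 -0.8565 0.3638
    outer loop
      vertex 12.301 0.001 0.000
      vertex 20.862 3.660 0.000
      vertex 12.164 12.164 28.778
    endloop
  endfacet
  facet normal 0.8646 -0.3467 0.3638
    outer loop
      vertex 20.862 3.660 0.000
      vertex 24.327 12.301 0.000
      vertex 12.164 12.164 28.778
    endloop
  endfacet
endsolid part

The G0 Z moves step by Δz≈4.796 mm. The G1 loops shrink linearly with z, so the solid tapers from its base footprint up to z≈28.8. Closing with a flat bottom cap and the tapered top and triangulating gives 14 facets — a regular 8-sided pyramid, base circumscribed radius ≈ 12.2 mm, apex at z ≈ 28.8 mm.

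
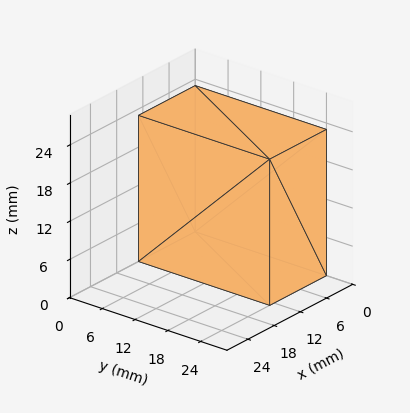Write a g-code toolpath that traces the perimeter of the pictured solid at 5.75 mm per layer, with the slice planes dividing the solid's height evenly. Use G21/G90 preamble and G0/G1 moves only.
Reading the render: the shape is a rectangular box, roughly 13 × 24 mm footprint and 23 mm tall (dimensions read to the nearest mm from the axis ticks). For the g-code, the solid's height is divided into equal slices at the stated Δz and each level perimeter traced with G1 moves after a G0 lift.

; perimeter-only toolpath
G21 ; units = mm
G90 ; absolute positioning
G28 ; home
; layer 1
G0 Z5.75
G0 X0.00 Y0.00
G1 X13.00 Y0.00
G1 X13.00 Y24.00
G1 X0.00 Y24.00
G1 X0.00 Y0.00
; layer 2
G0 Z11.50
G0 X0.00 Y0.00
G1 X13.00 Y0.00
G1 X13.00 Y24.00
G1 X0.00 Y24.00
G1 X0.00 Y0.00
; layer 3
G0 Z17.25
G0 X0.00 Y0.00
G1 X13.00 Y0.00
G1 X13.00 Y24.00
G1 X0.00 Y24.00
G1 X0.00 Y0.00
; layer 4
G0 Z23.00
G0 X0.00 Y0.00
G1 X13.00 Y0.00
G1 X13.00 Y24.00
G1 X0.00 Y24.00
G1 X0.00 Y0.00
M2 ; end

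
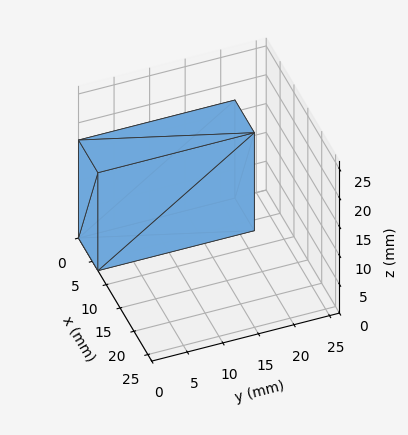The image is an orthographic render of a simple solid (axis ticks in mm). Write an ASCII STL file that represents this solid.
Reading the render: the shape is a rectangular box, roughly 7 × 22 mm footprint and 17 mm tall (dimensions read to the nearest mm from the axis ticks). For the STL, each face is triangulated and given an outward normal.

solid part
  facet normal 0.0000 0.0000 -1.0000
    outer loop
      vertex 7.000 22.000 0.000
      vertex 7.000 0.000 0.000
      vertex 0.000 0.000 0.000
    endloop
  endfacet
  facet normal 0.0000 0.0000 -1.0000
    outer loop
      vertex 0.000 22.000 0.000
      vertex 7.000 22.000 0.000
      vertex 0.000 0.000 0.000
    endloop
  endfacet
  facet normal 0.0000 0.0000 1.0000
    outer loop
      vertex 0.000 0.000 17.000
      vertex 7.000 0.000 17.000
      vertex 7.000 22.000 17.000
    endloop
  endfacet
  facet normal 0.0000 0.0000 1.0000
    outer loop
      vertex 0.000 0.000 17.000
      vertex 7.000 22.000 17.000
      vertex 0.000 22.000 17.000
    endloop
  endfacet
  facet normal 0.0000 -1.0000 0.0000
    outer loop
      vertex 0.000 0.000 0.000
      vertex 7.000 0.000 0.000
      vertex 7.000 0.000 17.000
    endloop
  endfacet
  facet normal 0.0000 -1.0000 0.0000
    outer loop
      vertex 0.000 0.000 0.000
      vertex 7.000 0.000 17.000
      vertex 0.000 0.000 17.000
    endloop
  endfacet
  facet normal 0.0000 1.0000 0.0000
    outer loop
      vertex 7.000 22.000 17.000
      vertex 7.000 22.000 0.000
      vertex 0.000 22.000 0.000
    endloop
  endfacet
  facet normal 0.0000 1.0000 0.0000
    outer loop
      vertex 0.000 22.000 17.000
      vertex 7.000 22.000 17.000
      vertex 0.000 22.000 0.000
    endloop
  endfacet
  facet normal -1.0000 0.0000 0.0000
    outer loop
      vertex 0.000 22.000 17.000
      vertex 0.000 22.000 0.000
      vertex 0.000 0.000 0.000
    endloop
  endfacet
  facet normal -1.0000 0.0000 0.0000
    outer loop
      vertex 0.000 0.000 17.000
      vertex 0.000 22.000 17.000
      vertex 0.000 0.000 0.000
    endloop
  endfacet
  facet normal 1.0000 0.0000 0.0000
    outer loop
      vertex 7.000 0.000 0.000
      vertex 7.000 22.000 0.000
      vertex 7.000 22.000 17.000
    endloop
  endfacet
  facet normal 1.0000 0.0000 0.0000
    outer loop
      vertex 7.000 0.000 0.000
      vertex 7.000 22.000 17.000
      vertex 7.000 0.000 17.000
    endloop
  endfacet
endsolid part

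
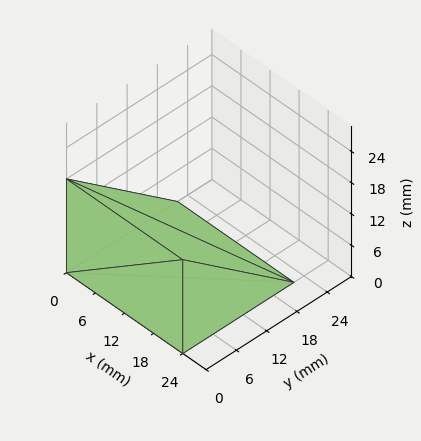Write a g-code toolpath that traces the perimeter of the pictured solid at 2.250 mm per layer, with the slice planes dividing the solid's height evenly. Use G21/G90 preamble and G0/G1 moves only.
Reading the render: the shape is a wedge (ramp): 24 × 22 mm base, rising to 18 mm along the y=0 edge and sloping linearly to z=0 at y=22 (dimensions read to the nearest mm from the axis ticks). For the g-code, the solid's height is divided into equal slices at the stated Δz and each level perimeter traced with G1 moves after a G0 lift.

; perimeter-only toolpath
G21 ; units = mm
G90 ; absolute positioning
G28 ; home
; layer 1
G0 Z2.250
G0 X0.000 Y0.000
G1 X24.000 Y0.000
G1 X24.000 Y19.250
G1 X0.000 Y19.250
G1 X0.000 Y0.000
; layer 2
G0 Z4.500
G0 X0.000 Y0.000
G1 X24.000 Y0.000
G1 X24.000 Y16.500
G1 X0.000 Y16.500
G1 X0.000 Y0.000
; layer 3
G0 Z6.750
G0 X0.000 Y0.000
G1 X24.000 Y0.000
G1 X24.000 Y13.750
G1 X0.000 Y13.750
G1 X0.000 Y0.000
; layer 4
G0 Z9.000
G0 X0.000 Y0.000
G1 X24.000 Y0.000
G1 X24.000 Y11.000
G1 X0.000 Y11.000
G1 X0.000 Y0.000
; layer 5
G0 Z11.250
G0 X0.000 Y0.000
G1 X24.000 Y0.000
G1 X24.000 Y8.250
G1 X0.000 Y8.250
G1 X0.000 Y0.000
; layer 6
G0 Z13.500
G0 X0.000 Y0.000
G1 X24.000 Y0.000
G1 X24.000 Y5.500
G1 X0.000 Y5.500
G1 X0.000 Y0.000
; layer 7
G0 Z15.750
G0 X0.000 Y0.000
G1 X24.000 Y0.000
G1 X24.000 Y2.750
G1 X0.000 Y2.750
G1 X0.000 Y0.000
M2 ; end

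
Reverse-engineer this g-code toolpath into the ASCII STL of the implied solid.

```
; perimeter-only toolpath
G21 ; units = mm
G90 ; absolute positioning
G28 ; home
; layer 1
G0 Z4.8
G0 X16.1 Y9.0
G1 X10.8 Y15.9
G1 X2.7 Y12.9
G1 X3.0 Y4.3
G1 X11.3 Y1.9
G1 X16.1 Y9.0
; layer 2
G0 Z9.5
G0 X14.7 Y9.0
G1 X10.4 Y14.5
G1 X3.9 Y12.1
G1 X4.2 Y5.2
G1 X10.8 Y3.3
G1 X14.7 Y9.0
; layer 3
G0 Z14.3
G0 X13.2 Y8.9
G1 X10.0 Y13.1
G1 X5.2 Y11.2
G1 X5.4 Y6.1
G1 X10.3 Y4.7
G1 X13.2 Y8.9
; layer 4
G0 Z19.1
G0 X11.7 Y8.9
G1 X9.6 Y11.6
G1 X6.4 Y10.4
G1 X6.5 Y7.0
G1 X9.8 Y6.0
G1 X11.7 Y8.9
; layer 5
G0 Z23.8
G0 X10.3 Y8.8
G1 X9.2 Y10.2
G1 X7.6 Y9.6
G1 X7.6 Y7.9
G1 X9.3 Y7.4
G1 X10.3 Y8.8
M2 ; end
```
solid part
  facet normal 0.0000 0.0000 -1.0000
    outer loop
      vertex 1.5 13.7 0.0
      vertex 11.2 17.3 0.0
      vertex 17.6 9.1 0.0
    endloop
  endfacet
  facet normal 0.0000 0.0000 -1.0000
    outer loop
      vertex 1.9 3.4 0.0
      vertex 1.5 13.7 0.0
      vertex 17.6 9.1 0.0
    endloop
  endfacet
  facet normal 0.0000 0.0000 -1.0000
    outer loop
      vertex 11.8 0.5 0.0
      vertex 1.9 3.4 0.0
      vertex 17.6 9.1 0.0
    endloop
  endfacet
  facet normal 0.7650 0.5970 0.2416
    outer loop
      vertex 17.6 9.1 0.0
      vertex 11.2 17.3 0.0
      vertex 8.8 8.8 28.6
    endloop
  endfacet
  facet normal -0.3376 0.9096 0.2420
    outer loop
      vertex 11.2 17.3 0.0
      vertex 1.5 13.7 0.0
      vertex 8.8 8.8 28.6
    endloop
  endfacet
  facet normal -0.9698 -0.0377 0.2411
    outer loop
      vertex 1.5 13.7 0.0
      vertex 1.9 3.4 0.0
      vertex 8.8 8.8 28.6
    endloop
  endfacet
  facet normal -0.2728 -0.9312 0.2416
    outer loop
      vertex 1.9 3.4 0.0
      vertex 11.8 0.5 0.0
      vertex 8.8 8.8 28.6
    endloop
  endfacet
  facet normal 0.8045 -0.5425 0.2418
    outer loop
      vertex 11.8 0.5 0.0
      vertex 17.6 9.1 0.0
      vertex 8.8 8.8 28.6
    endloop
  endfacet
endsolid part

The G0 Z moves step by Δz≈4.8 mm. The G1 loops shrink linearly with z, so the solid tapers from its base footprint up to z≈28.6. Closing with a flat bottom cap and the tapered top and triangulating gives 8 facets — a regular 5-sided pyramid, base circumscribed radius ≈ 8.8 mm, apex at z ≈ 28.6 mm.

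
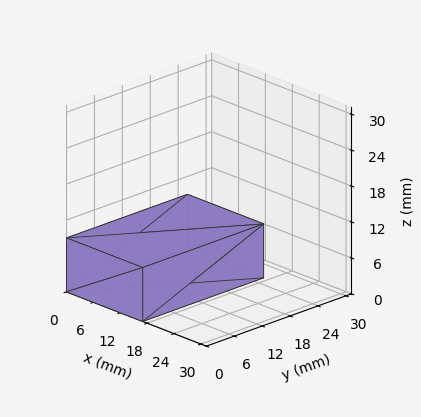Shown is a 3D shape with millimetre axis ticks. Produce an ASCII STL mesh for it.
Reading the render: the shape is a rectangular box, roughly 17 × 26 mm footprint and 9 mm tall (dimensions read to the nearest mm from the axis ticks). For the STL, each face is triangulated and given an outward normal.

solid part
  facet normal 0.0000 0.0000 -1.0000
    outer loop
      vertex 17.00 26.00 0.00
      vertex 17.00 0.00 0.00
      vertex 0.00 0.00 0.00
    endloop
  endfacet
  facet normal 0.0000 0.0000 -1.0000
    outer loop
      vertex 0.00 26.00 0.00
      vertex 17.00 26.00 0.00
      vertex 0.00 0.00 0.00
    endloop
  endfacet
  facet normal 0.0000 0.0000 1.0000
    outer loop
      vertex 0.00 0.00 9.00
      vertex 17.00 0.00 9.00
      vertex 17.00 26.00 9.00
    endloop
  endfacet
  facet normal 0.0000 0.0000 1.0000
    outer loop
      vertex 0.00 0.00 9.00
      vertex 17.00 26.00 9.00
      vertex 0.00 26.00 9.00
    endloop
  endfacet
  facet normal 0.0000 -1.0000 0.0000
    outer loop
      vertex 0.00 0.00 0.00
      vertex 17.00 0.00 0.00
      vertex 17.00 0.00 9.00
    endloop
  endfacet
  facet normal 0.0000 -1.0000 0.0000
    outer loop
      vertex 0.00 0.00 0.00
      vertex 17.00 0.00 9.00
      vertex 0.00 0.00 9.00
    endloop
  endfacet
  facet normal 0.0000 1.0000 0.0000
    outer loop
      vertex 17.00 26.00 9.00
      vertex 17.00 26.00 0.00
      vertex 0.00 26.00 0.00
    endloop
  endfacet
  facet normal 0.0000 1.0000 0.0000
    outer loop
      vertex 0.00 26.00 9.00
      vertex 17.00 26.00 9.00
      vertex 0.00 26.00 0.00
    endloop
  endfacet
  facet normal -1.0000 0.0000 0.0000
    outer loop
      vertex 0.00 26.00 9.00
      vertex 0.00 26.00 0.00
      vertex 0.00 0.00 0.00
    endloop
  endfacet
  facet normal -1.0000 0.0000 0.0000
    outer loop
      vertex 0.00 0.00 9.00
      vertex 0.00 26.00 9.00
      vertex 0.00 0.00 0.00
    endloop
  endfacet
  facet normal 1.0000 0.0000 0.0000
    outer loop
      vertex 17.00 0.00 0.00
      vertex 17.00 26.00 0.00
      vertex 17.00 26.00 9.00
    endloop
  endfacet
  facet normal 1.0000 0.0000 0.0000
    outer loop
      vertex 17.00 0.00 0.00
      vertex 17.00 26.00 9.00
      vertex 17.00 0.00 9.00
    endloop
  endfacet
endsolid part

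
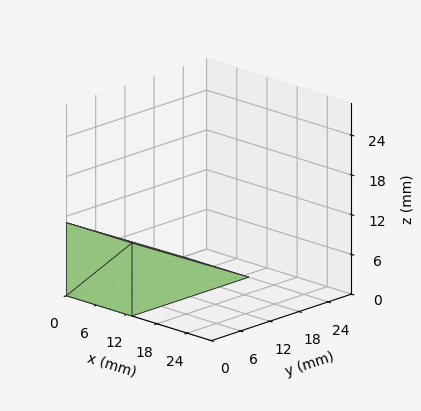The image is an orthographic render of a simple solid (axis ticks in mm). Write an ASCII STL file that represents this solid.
Reading the render: the shape is a wedge (ramp): 13 × 24 mm base, rising to 11 mm along the y=0 edge and sloping linearly to z=0 at y=24 (dimensions read to the nearest mm from the axis ticks). For the STL, each face is triangulated and given an outward normal.

solid part
  facet normal 0.0000 0.0000 -1.0000
    outer loop
      vertex 13.000 24.000 0.000
      vertex 13.000 0.000 0.000
      vertex 0.000 0.000 0.000
    endloop
  endfacet
  facet normal 0.0000 0.0000 -1.0000
    outer loop
      vertex 0.000 24.000 0.000
      vertex 13.000 24.000 0.000
      vertex 0.000 0.000 0.000
    endloop
  endfacet
  facet normal 0.0000 -1.0000 0.0000
    outer loop
      vertex 0.000 0.000 0.000
      vertex 13.000 0.000 0.000
      vertex 13.000 0.000 11.000
    endloop
  endfacet
  facet normal 0.0000 -1.0000 0.0000
    outer loop
      vertex 0.000 0.000 0.000
      vertex 13.000 0.000 11.000
      vertex 0.000 0.000 11.000
    endloop
  endfacet
  facet normal 0.0000 0.4167 0.9091
    outer loop
      vertex 0.000 0.000 11.000
      vertex 13.000 0.000 11.000
      vertex 13.000 24.000 0.000
    endloop
  endfacet
  facet normal 0.0000 0.4167 0.9091
    outer loop
      vertex 0.000 0.000 11.000
      vertex 13.000 24.000 0.000
      vertex 0.000 24.000 0.000
    endloop
  endfacet
  facet normal -1.0000 0.0000 0.0000
    outer loop
      vertex 0.000 0.000 11.000
      vertex 0.000 24.000 0.000
      vertex 0.000 0.000 0.000
    endloop
  endfacet
  facet normal 1.0000 0.0000 0.0000
    outer loop
      vertex 13.000 0.000 0.000
      vertex 13.000 24.000 0.000
      vertex 13.000 0.000 11.000
    endloop
  endfacet
endsolid part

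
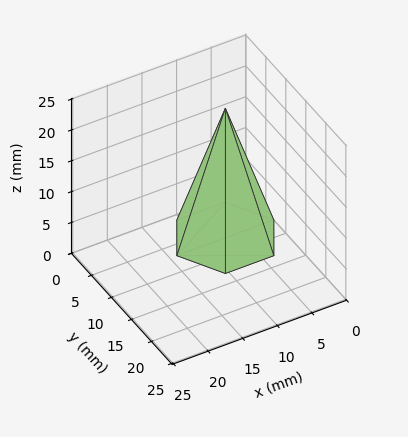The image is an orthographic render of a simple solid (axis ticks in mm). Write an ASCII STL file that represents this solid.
Reading the render: the shape is a regular 6-sided pyramid, base circumscribed radius ≈ 7 mm, apex at z ≈ 21 mm (dimensions read to the nearest mm from the axis ticks). For the STL, each face is triangulated and given an outward normal.

solid part
  facet normal 0.0000 0.0000 -1.0000
    outer loop
      vertex 3.500 13.062 0.000
      vertex 10.500 13.062 0.000
      vertex 14.000 7.000 0.000
    endloop
  endfacet
  facet normal 0.0000 0.0000 -1.0000
    outer loop
      vertex 0.000 7.000 0.000
      vertex 3.500 13.062 0.000
      vertex 14.000 7.000 0.000
    endloop
  endfacet
  facet normal 0.0000 0.0000 -1.0000
    outer loop
      vertex 3.500 0.938 0.000
      vertex 0.000 7.000 0.000
      vertex 14.000 7.000 0.000
    endloop
  endfacet
  facet normal 0.0000 0.0000 -1.0000
    outer loop
      vertex 10.500 0.938 0.000
      vertex 3.500 0.938 0.000
      vertex 14.000 7.000 0.000
    endloop
  endfacet
  facet normal 0.8320 0.4804 0.2773
    outer loop
      vertex 14.000 7.000 0.000
      vertex 10.500 13.062 0.000
      vertex 7.000 7.000 21.000
    endloop
  endfacet
  facet normal 0.0000 0.9608 0.2773
    outer loop
      vertex 10.500 13.062 0.000
      vertex 3.500 13.062 0.000
      vertex 7.000 7.000 21.000
    endloop
  endfacet
  facet normal -0.8320 0.4804 0.2773
    outer loop
      vertex 3.500 13.062 0.000
      vertex 0.000 7.000 0.000
      vertex 7.000 7.000 21.000
    endloop
  endfacet
  facet normal -0.8320 -0.4804 0.2773
    outer loop
      vertex 0.000 7.000 0.000
      vertex 3.500 0.938 0.000
      vertex 7.000 7.000 21.000
    endloop
  endfacet
  facet normal 0.0000 -0.9608 0.2773
    outer loop
      vertex 3.500 0.938 0.000
      vertex 10.500 0.938 0.000
      vertex 7.000 7.000 21.000
    endloop
  endfacet
  facet normal 0.8320 -0.4804 0.2773
    outer loop
      vertex 10.500 0.938 0.000
      vertex 14.000 7.000 0.000
      vertex 7.000 7.000 21.000
    endloop
  endfacet
endsolid part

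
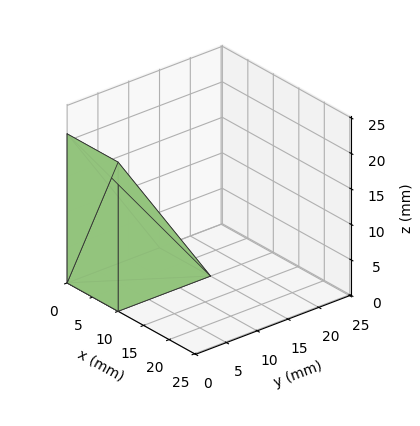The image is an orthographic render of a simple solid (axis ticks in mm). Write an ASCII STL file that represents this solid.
Reading the render: the shape is a wedge (ramp): 10 × 15 mm base, rising to 21 mm along the y=0 edge and sloping linearly to z=0 at y=15 (dimensions read to the nearest mm from the axis ticks). For the STL, each face is triangulated and given an outward normal.

solid part
  facet normal 0.0000 0.0000 -1.0000
    outer loop
      vertex 10.000 15.000 0.000
      vertex 10.000 0.000 0.000
      vertex 0.000 0.000 0.000
    endloop
  endfacet
  facet normal 0.0000 0.0000 -1.0000
    outer loop
      vertex 0.000 15.000 0.000
      vertex 10.000 15.000 0.000
      vertex 0.000 0.000 0.000
    endloop
  endfacet
  facet normal 0.0000 -1.0000 0.0000
    outer loop
      vertex 0.000 0.000 0.000
      vertex 10.000 0.000 0.000
      vertex 10.000 0.000 21.000
    endloop
  endfacet
  facet normal 0.0000 -1.0000 0.0000
    outer loop
      vertex 0.000 0.000 0.000
      vertex 10.000 0.000 21.000
      vertex 0.000 0.000 21.000
    endloop
  endfacet
  facet normal 0.0000 0.8137 0.5812
    outer loop
      vertex 0.000 0.000 21.000
      vertex 10.000 0.000 21.000
      vertex 10.000 15.000 0.000
    endloop
  endfacet
  facet normal 0.0000 0.8137 0.5812
    outer loop
      vertex 0.000 0.000 21.000
      vertex 10.000 15.000 0.000
      vertex 0.000 15.000 0.000
    endloop
  endfacet
  facet normal -1.0000 0.0000 0.0000
    outer loop
      vertex 0.000 0.000 21.000
      vertex 0.000 15.000 0.000
      vertex 0.000 0.000 0.000
    endloop
  endfacet
  facet normal 1.0000 0.0000 0.0000
    outer loop
      vertex 10.000 0.000 0.000
      vertex 10.000 15.000 0.000
      vertex 10.000 0.000 21.000
    endloop
  endfacet
endsolid part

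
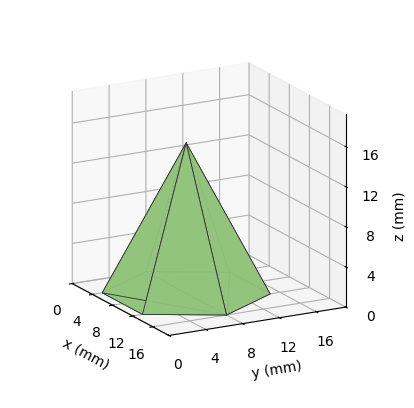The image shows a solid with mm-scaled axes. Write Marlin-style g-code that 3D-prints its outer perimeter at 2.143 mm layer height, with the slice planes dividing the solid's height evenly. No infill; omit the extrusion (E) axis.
Reading the render: the shape is a regular 6-sided pyramid, base circumscribed radius ≈ 8 mm, apex at z ≈ 15 mm (dimensions read to the nearest mm from the axis ticks). For the g-code, the solid's height is divided into equal slices at the stated Δz and each level perimeter traced with G1 moves after a G0 lift.

; perimeter-only toolpath
G21 ; units = mm
G90 ; absolute positioning
G28 ; home
; layer 1
G0 Z2.143
G0 X14.857 Y8.000
G1 X11.429 Y13.938
G1 X4.571 Y13.938
G1 X1.143 Y8.000
G1 X4.571 Y2.062
G1 X11.429 Y2.062
G1 X14.857 Y8.000
; layer 2
G0 Z4.286
G0 X13.714 Y8.000
G1 X10.857 Y12.949
G1 X5.143 Y12.949
G1 X2.286 Y8.000
G1 X5.143 Y3.051
G1 X10.857 Y3.051
G1 X13.714 Y8.000
; layer 3
G0 Z6.429
G0 X12.571 Y8.000
G1 X10.286 Y11.959
G1 X5.714 Y11.959
G1 X3.429 Y8.000
G1 X5.714 Y4.041
G1 X10.286 Y4.041
G1 X12.571 Y8.000
; layer 4
G0 Z8.571
G0 X11.429 Y8.000
G1 X9.714 Y10.969
G1 X6.286 Y10.969
G1 X4.571 Y8.000
G1 X6.286 Y5.031
G1 X9.714 Y5.031
G1 X11.429 Y8.000
; layer 5
G0 Z10.714
G0 X10.286 Y8.000
G1 X9.143 Y9.979
G1 X6.857 Y9.979
G1 X5.714 Y8.000
G1 X6.857 Y6.021
G1 X9.143 Y6.021
G1 X10.286 Y8.000
; layer 6
G0 Z12.857
G0 X9.143 Y8.000
G1 X8.571 Y8.990
G1 X7.429 Y8.990
G1 X6.857 Y8.000
G1 X7.429 Y7.010
G1 X8.571 Y7.010
G1 X9.143 Y8.000
M2 ; end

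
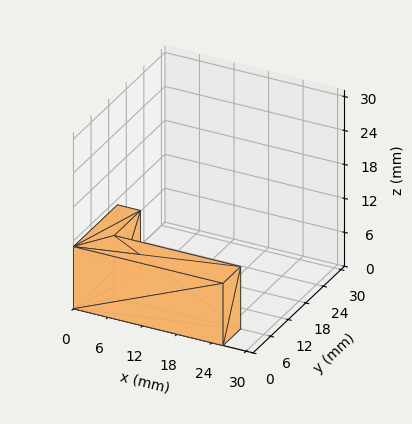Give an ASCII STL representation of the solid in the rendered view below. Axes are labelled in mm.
Reading the render: the shape is an L-shaped prism: outer 26 × 15 mm, arm thicknesses ≈ 6 mm (horizontal) and 4 mm (vertical), extruded 11 mm in z (dimensions read to the nearest mm from the axis ticks). For the STL, each face is triangulated and given an outward normal.

solid part
  facet normal 0.0000 0.0000 -1.0000
    outer loop
      vertex 26.00 6.00 0.00
      vertex 26.00 0.00 0.00
      vertex 0.00 0.00 0.00
    endloop
  endfacet
  facet normal 0.0000 0.0000 -1.0000
    outer loop
      vertex 4.00 6.00 0.00
      vertex 26.00 6.00 0.00
      vertex 0.00 0.00 0.00
    endloop
  endfacet
  facet normal 0.0000 0.0000 -1.0000
    outer loop
      vertex 4.00 15.00 0.00
      vertex 4.00 6.00 0.00
      vertex 0.00 0.00 0.00
    endloop
  endfacet
  facet normal 0.0000 0.0000 -1.0000
    outer loop
      vertex 0.00 15.00 0.00
      vertex 4.00 15.00 0.00
      vertex 0.00 0.00 0.00
    endloop
  endfacet
  facet normal 0.0000 0.0000 1.0000
    outer loop
      vertex 0.00 0.00 11.00
      vertex 26.00 0.00 11.00
      vertex 26.00 6.00 11.00
    endloop
  endfacet
  facet normal 0.0000 0.0000 1.0000
    outer loop
      vertex 0.00 0.00 11.00
      vertex 26.00 6.00 11.00
      vertex 4.00 6.00 11.00
    endloop
  endfacet
  facet normal 0.0000 0.0000 1.0000
    outer loop
      vertex 0.00 0.00 11.00
      vertex 4.00 6.00 11.00
      vertex 4.00 15.00 11.00
    endloop
  endfacet
  facet normal 0.0000 0.0000 1.0000
    outer loop
      vertex 0.00 0.00 11.00
      vertex 4.00 15.00 11.00
      vertex 0.00 15.00 11.00
    endloop
  endfacet
  facet normal 0.0000 -1.0000 0.0000
    outer loop
      vertex 0.00 0.00 0.00
      vertex 26.00 0.00 0.00
      vertex 26.00 0.00 11.00
    endloop
  endfacet
  facet normal 0.0000 -1.0000 0.0000
    outer loop
      vertex 0.00 0.00 0.00
      vertex 26.00 0.00 11.00
      vertex 0.00 0.00 11.00
    endloop
  endfacet
  facet normal 1.0000 0.0000 0.0000
    outer loop
      vertex 26.00 0.00 0.00
      vertex 26.00 6.00 0.00
      vertex 26.00 6.00 11.00
    endloop
  endfacet
  facet normal 1.0000 0.0000 0.0000
    outer loop
      vertex 26.00 0.00 0.00
      vertex 26.00 6.00 11.00
      vertex 26.00 0.00 11.00
    endloop
  endfacet
  facet normal 0.0000 1.0000 0.0000
    outer loop
      vertex 26.00 6.00 0.00
      vertex 4.00 6.00 0.00
      vertex 4.00 6.00 11.00
    endloop
  endfacet
  facet normal 0.0000 1.0000 0.0000
    outer loop
      vertex 26.00 6.00 0.00
      vertex 4.00 6.00 11.00
      vertex 26.00 6.00 11.00
    endloop
  endfacet
  facet normal 1.0000 0.0000 0.0000
    outer loop
      vertex 4.00 6.00 0.00
      vertex 4.00 15.00 0.00
      vertex 4.00 15.00 11.00
    endloop
  endfacet
  facet normal 1.0000 0.0000 0.0000
    outer loop
      vertex 4.00 6.00 0.00
      vertex 4.00 15.00 11.00
      vertex 4.00 6.00 11.00
    endloop
  endfacet
  facet normal 0.0000 1.0000 0.0000
    outer loop
      vertex 4.00 15.00 0.00
      vertex 0.00 15.00 0.00
      vertex 0.00 15.00 11.00
    endloop
  endfacet
  facet normal 0.0000 1.0000 0.0000
    outer loop
      vertex 4.00 15.00 0.00
      vertex 0.00 15.00 11.00
      vertex 4.00 15.00 11.00
    endloop
  endfacet
  facet normal -1.0000 0.0000 0.0000
    outer loop
      vertex 0.00 15.00 0.00
      vertex 0.00 0.00 0.00
      vertex 0.00 0.00 11.00
    endloop
  endfacet
  facet normal -1.0000 0.0000 0.0000
    outer loop
      vertex 0.00 15.00 0.00
      vertex 0.00 0.00 11.00
      vertex 0.00 15.00 11.00
    endloop
  endfacet
endsolid part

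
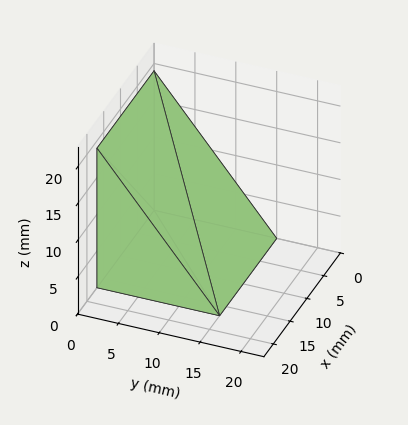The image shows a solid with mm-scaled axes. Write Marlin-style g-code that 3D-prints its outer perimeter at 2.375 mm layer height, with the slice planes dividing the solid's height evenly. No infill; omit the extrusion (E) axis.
Reading the render: the shape is a wedge (ramp): 17 × 15 mm base, rising to 19 mm along the y=0 edge and sloping linearly to z=0 at y=15 (dimensions read to the nearest mm from the axis ticks). For the g-code, the solid's height is divided into equal slices at the stated Δz and each level perimeter traced with G1 moves after a G0 lift.

; perimeter-only toolpath
G21 ; units = mm
G90 ; absolute positioning
G28 ; home
; layer 1
G0 Z2.375
G0 X0.000 Y0.000
G1 X17.000 Y0.000
G1 X17.000 Y13.125
G1 X0.000 Y13.125
G1 X0.000 Y0.000
; layer 2
G0 Z4.750
G0 X0.000 Y0.000
G1 X17.000 Y0.000
G1 X17.000 Y11.250
G1 X0.000 Y11.250
G1 X0.000 Y0.000
; layer 3
G0 Z7.125
G0 X0.000 Y0.000
G1 X17.000 Y0.000
G1 X17.000 Y9.375
G1 X0.000 Y9.375
G1 X0.000 Y0.000
; layer 4
G0 Z9.500
G0 X0.000 Y0.000
G1 X17.000 Y0.000
G1 X17.000 Y7.500
G1 X0.000 Y7.500
G1 X0.000 Y0.000
; layer 5
G0 Z11.875
G0 X0.000 Y0.000
G1 X17.000 Y0.000
G1 X17.000 Y5.625
G1 X0.000 Y5.625
G1 X0.000 Y0.000
; layer 6
G0 Z14.250
G0 X0.000 Y0.000
G1 X17.000 Y0.000
G1 X17.000 Y3.750
G1 X0.000 Y3.750
G1 X0.000 Y0.000
; layer 7
G0 Z16.625
G0 X0.000 Y0.000
G1 X17.000 Y0.000
G1 X17.000 Y1.875
G1 X0.000 Y1.875
G1 X0.000 Y0.000
M2 ; end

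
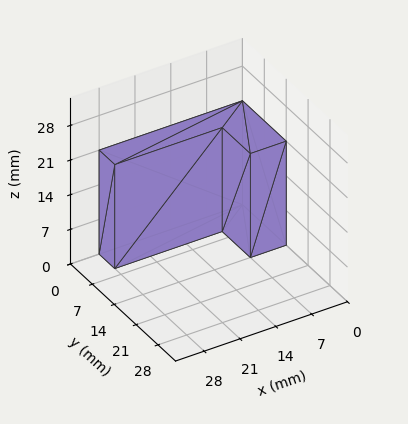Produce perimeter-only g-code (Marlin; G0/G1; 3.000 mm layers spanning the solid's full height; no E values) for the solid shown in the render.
Reading the render: the shape is an L-shaped prism: outer 28 × 14 mm, arm thicknesses ≈ 5 mm (horizontal) and 7 mm (vertical), extruded 21 mm in z (dimensions read to the nearest mm from the axis ticks). For the g-code, the solid's height is divided into equal slices at the stated Δz and each level perimeter traced with G1 moves after a G0 lift.

; perimeter-only toolpath
G21 ; units = mm
G90 ; absolute positioning
G28 ; home
; layer 1
G0 Z3.000
G0 X0.000 Y0.000
G1 X28.000 Y0.000
G1 X28.000 Y5.000
G1 X7.000 Y5.000
G1 X7.000 Y14.000
G1 X0.000 Y14.000
G1 X0.000 Y0.000
; layer 2
G0 Z6.000
G0 X0.000 Y0.000
G1 X28.000 Y0.000
G1 X28.000 Y5.000
G1 X7.000 Y5.000
G1 X7.000 Y14.000
G1 X0.000 Y14.000
G1 X0.000 Y0.000
; layer 3
G0 Z9.000
G0 X0.000 Y0.000
G1 X28.000 Y0.000
G1 X28.000 Y5.000
G1 X7.000 Y5.000
G1 X7.000 Y14.000
G1 X0.000 Y14.000
G1 X0.000 Y0.000
; layer 4
G0 Z12.000
G0 X0.000 Y0.000
G1 X28.000 Y0.000
G1 X28.000 Y5.000
G1 X7.000 Y5.000
G1 X7.000 Y14.000
G1 X0.000 Y14.000
G1 X0.000 Y0.000
; layer 5
G0 Z15.000
G0 X0.000 Y0.000
G1 X28.000 Y0.000
G1 X28.000 Y5.000
G1 X7.000 Y5.000
G1 X7.000 Y14.000
G1 X0.000 Y14.000
G1 X0.000 Y0.000
; layer 6
G0 Z18.000
G0 X0.000 Y0.000
G1 X28.000 Y0.000
G1 X28.000 Y5.000
G1 X7.000 Y5.000
G1 X7.000 Y14.000
G1 X0.000 Y14.000
G1 X0.000 Y0.000
; layer 7
G0 Z21.000
G0 X0.000 Y0.000
G1 X28.000 Y0.000
G1 X28.000 Y5.000
G1 X7.000 Y5.000
G1 X7.000 Y14.000
G1 X0.000 Y14.000
G1 X0.000 Y0.000
M2 ; end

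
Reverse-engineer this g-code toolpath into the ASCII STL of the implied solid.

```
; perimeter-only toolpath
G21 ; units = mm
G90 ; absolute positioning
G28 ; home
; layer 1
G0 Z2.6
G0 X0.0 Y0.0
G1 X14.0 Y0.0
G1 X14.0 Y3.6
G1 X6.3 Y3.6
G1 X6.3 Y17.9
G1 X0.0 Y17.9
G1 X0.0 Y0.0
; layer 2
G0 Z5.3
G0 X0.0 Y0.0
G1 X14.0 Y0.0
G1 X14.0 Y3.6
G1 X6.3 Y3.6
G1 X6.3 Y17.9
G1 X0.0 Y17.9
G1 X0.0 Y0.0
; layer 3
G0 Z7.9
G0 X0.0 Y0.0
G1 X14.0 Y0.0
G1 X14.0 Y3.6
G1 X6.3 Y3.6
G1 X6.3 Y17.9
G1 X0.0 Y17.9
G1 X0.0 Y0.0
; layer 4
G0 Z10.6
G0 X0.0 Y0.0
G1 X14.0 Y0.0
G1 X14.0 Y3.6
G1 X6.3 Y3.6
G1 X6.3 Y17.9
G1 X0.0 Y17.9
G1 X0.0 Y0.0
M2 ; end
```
solid part
  facet normal 0.0000 0.0000 -1.0000
    outer loop
      vertex 14.0 3.6 0.0
      vertex 14.0 0.0 0.0
      vertex 0.0 0.0 0.0
    endloop
  endfacet
  facet normal 0.0000 0.0000 -1.0000
    outer loop
      vertex 6.3 3.6 0.0
      vertex 14.0 3.6 0.0
      vertex 0.0 0.0 0.0
    endloop
  endfacet
  facet normal 0.0000 0.0000 -1.0000
    outer loop
      vertex 6.3 17.9 0.0
      vertex 6.3 3.6 0.0
      vertex 0.0 0.0 0.0
    endloop
  endfacet
  facet normal 0.0000 0.0000 -1.0000
    outer loop
      vertex 0.0 17.9 0.0
      vertex 6.3 17.9 0.0
      vertex 0.0 0.0 0.0
    endloop
  endfacet
  facet normal 0.0000 0.0000 1.0000
    outer loop
      vertex 0.0 0.0 10.6
      vertex 14.0 0.0 10.6
      vertex 14.0 3.6 10.6
    endloop
  endfacet
  facet normal 0.0000 0.0000 1.0000
    outer loop
      vertex 0.0 0.0 10.6
      vertex 14.0 3.6 10.6
      vertex 6.3 3.6 10.6
    endloop
  endfacet
  facet normal 0.0000 0.0000 1.0000
    outer loop
      vertex 0.0 0.0 10.6
      vertex 6.3 3.6 10.6
      vertex 6.3 17.9 10.6
    endloop
  endfacet
  facet normal 0.0000 0.0000 1.0000
    outer loop
      vertex 0.0 0.0 10.6
      vertex 6.3 17.9 10.6
      vertex 0.0 17.9 10.6
    endloop
  endfacet
  facet normal 0.0000 -1.0000 0.0000
    outer loop
      vertex 0.0 0.0 0.0
      vertex 14.0 0.0 0.0
      vertex 14.0 0.0 10.6
    endloop
  endfacet
  facet normal 0.0000 -1.0000 0.0000
    outer loop
      vertex 0.0 0.0 0.0
      vertex 14.0 0.0 10.6
      vertex 0.0 0.0 10.6
    endloop
  endfacet
  facet normal 1.0000 0.0000 0.0000
    outer loop
      vertex 14.0 0.0 0.0
      vertex 14.0 3.6 0.0
      vertex 14.0 3.6 10.6
    endloop
  endfacet
  facet normal 1.0000 0.0000 0.0000
    outer loop
      vertex 14.0 0.0 0.0
      vertex 14.0 3.6 10.6
      vertex 14.0 0.0 10.6
    endloop
  endfacet
  facet normal 0.0000 1.0000 0.0000
    outer loop
      vertex 14.0 3.6 0.0
      vertex 6.3 3.6 0.0
      vertex 6.3 3.6 10.6
    endloop
  endfacet
  facet normal 0.0000 1.0000 0.0000
    outer loop
      vertex 14.0 3.6 0.0
      vertex 6.3 3.6 10.6
      vertex 14.0 3.6 10.6
    endloop
  endfacet
  facet normal 1.0000 0.0000 0.0000
    outer loop
      vertex 6.3 3.6 0.0
      vertex 6.3 17.9 0.0
      vertex 6.3 17.9 10.6
    endloop
  endfacet
  facet normal 1.0000 0.0000 0.0000
    outer loop
      vertex 6.3 3.6 0.0
      vertex 6.3 17.9 10.6
      vertex 6.3 3.6 10.6
    endloop
  endfacet
  facet normal 0.0000 1.0000 0.0000
    outer loop
      vertex 6.3 17.9 0.0
      vertex 0.0 17.9 0.0
      vertex 0.0 17.9 10.6
    endloop
  endfacet
  facet normal 0.0000 1.0000 0.0000
    outer loop
      vertex 6.3 17.9 0.0
      vertex 0.0 17.9 10.6
      vertex 6.3 17.9 10.6
    endloop
  endfacet
  facet normal -1.0000 0.0000 0.0000
    outer loop
      vertex 0.0 17.9 0.0
      vertex 0.0 0.0 0.0
      vertex 0.0 0.0 10.6
    endloop
  endfacet
  facet normal -1.0000 0.0000 0.0000
    outer loop
      vertex 0.0 17.9 0.0
      vertex 0.0 0.0 10.6
      vertex 0.0 17.9 10.6
    endloop
  endfacet
endsolid part

The G0 Z moves step by Δz≈2.6 mm. Every layer's G1 loop is the same polygon, so the solid is a straight extrusion of it from z=0 to z≈10.6. Closing with flat bottom and top caps and triangulating gives 20 facets — an L-shaped prism: outer 14 × 17.9 mm, arm thicknesses ≈ 3.6 mm (horizontal) and 6.3 mm (vertical), extruded 10.6 mm in z.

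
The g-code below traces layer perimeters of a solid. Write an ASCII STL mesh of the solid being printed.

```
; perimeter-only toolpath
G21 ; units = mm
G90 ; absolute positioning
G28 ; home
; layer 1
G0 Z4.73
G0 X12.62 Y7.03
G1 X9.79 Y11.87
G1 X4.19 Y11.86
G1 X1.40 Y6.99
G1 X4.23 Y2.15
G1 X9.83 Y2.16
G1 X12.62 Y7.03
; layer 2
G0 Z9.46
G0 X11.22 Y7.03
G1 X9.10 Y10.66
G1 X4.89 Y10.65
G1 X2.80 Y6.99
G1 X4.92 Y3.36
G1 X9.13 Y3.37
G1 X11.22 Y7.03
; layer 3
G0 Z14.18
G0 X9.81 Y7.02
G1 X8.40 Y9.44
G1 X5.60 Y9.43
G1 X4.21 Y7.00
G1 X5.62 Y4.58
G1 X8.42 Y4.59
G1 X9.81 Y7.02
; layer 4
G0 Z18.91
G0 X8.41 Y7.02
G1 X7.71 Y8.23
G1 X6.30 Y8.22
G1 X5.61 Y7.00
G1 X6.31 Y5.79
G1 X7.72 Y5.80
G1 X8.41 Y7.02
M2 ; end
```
solid part
  facet normal 0.0000 0.0000 -1.0000
    outer loop
      vertex 3.48 13.07 0.00
      vertex 10.49 13.09 0.00
      vertex 14.02 7.04 0.00
    endloop
  endfacet
  facet normal 0.0000 0.0000 -1.0000
    outer loop
      vertex 0.00 6.98 0.00
      vertex 3.48 13.07 0.00
      vertex 14.02 7.04 0.00
    endloop
  endfacet
  facet normal 0.0000 0.0000 -1.0000
    outer loop
      vertex 3.53 0.93 0.00
      vertex 0.00 6.98 0.00
      vertex 14.02 7.04 0.00
    endloop
  endfacet
  facet normal 0.0000 0.0000 -1.0000
    outer loop
      vertex 10.54 0.95 0.00
      vertex 3.53 0.93 0.00
      vertex 14.02 7.04 0.00
    endloop
  endfacet
  facet normal 0.8366 0.4881 0.2487
    outer loop
      vertex 14.02 7.04 0.00
      vertex 10.49 13.09 0.00
      vertex 7.01 7.01 23.64
    endloop
  endfacet
  facet normal -0.0028 0.9686 0.2487
    outer loop
      vertex 10.49 13.09 0.00
      vertex 3.48 13.07 0.00
      vertex 7.01 7.01 23.64
    endloop
  endfacet
  facet normal -0.8410 0.4805 0.2488
    outer loop
      vertex 3.48 13.07 0.00
      vertex 0.00 6.98 0.00
      vertex 7.01 7.01 23.64
    endloop
  endfacet
  facet normal -0.8366 -0.4881 0.2487
    outer loop
      vertex 0.00 6.98 0.00
      vertex 3.53 0.93 0.00
      vertex 7.01 7.01 23.64
    endloop
  endfacet
  facet normal 0.0028 -0.9686 0.2487
    outer loop
      vertex 3.53 0.93 0.00
      vertex 10.54 0.95 0.00
      vertex 7.01 7.01 23.64
    endloop
  endfacet
  facet normal 0.8410 -0.4805 0.2488
    outer loop
      vertex 10.54 0.95 0.00
      vertex 14.02 7.04 0.00
      vertex 7.01 7.01 23.64
    endloop
  endfacet
endsolid part

The G0 Z moves step by Δz≈4.73 mm. The G1 loops shrink linearly with z, so the solid tapers from its base footprint up to z≈23.6. Closing with a flat bottom cap and the tapered top and triangulating gives 10 facets — a regular 6-sided pyramid, base circumscribed radius ≈ 7.01 mm, apex at z ≈ 23.6 mm.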